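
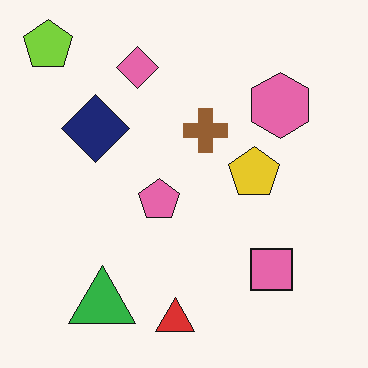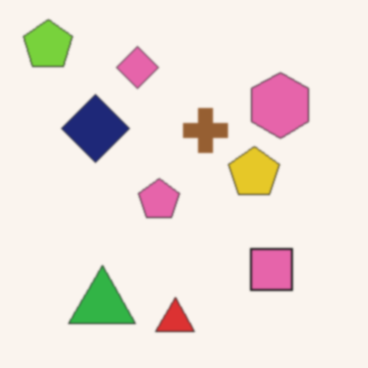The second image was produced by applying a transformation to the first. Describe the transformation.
The image was lightly blurred.

Shape edges and outlines are uniformly softened across the whole image.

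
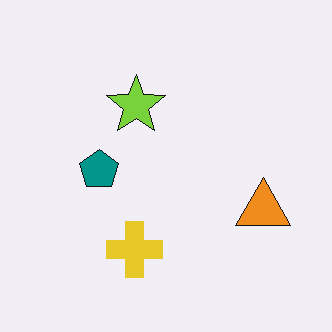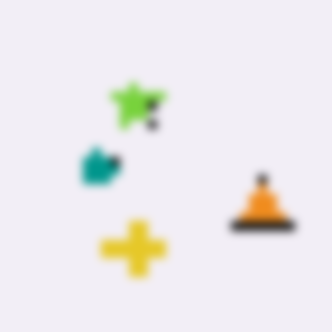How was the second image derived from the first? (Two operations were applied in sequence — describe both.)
The transformation is: coarsely pixelated, then moderately blurred.

Shapes are reduced to large square blocks; fine edges and outlines are lost — a downscale-then-upscale (mosaic) effect. Shape edges and outlines are uniformly softened across the whole image.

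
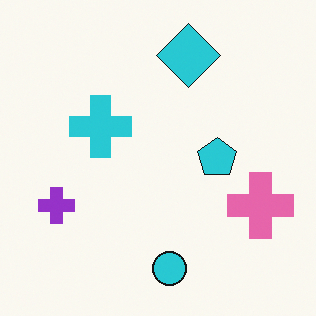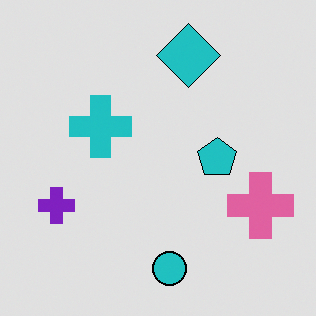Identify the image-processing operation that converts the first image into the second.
This is the original image posterized to a reduced palette.

Each flat color has snapped to a coarser quantized level — most visibly, the near-white background has dropped to a flat grey.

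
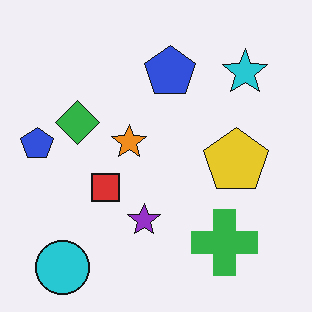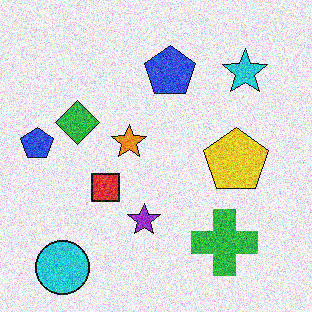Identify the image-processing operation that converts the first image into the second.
The transformation is: degraded with strong gaussian noise.

Random speckle covers the whole image, including the flat background.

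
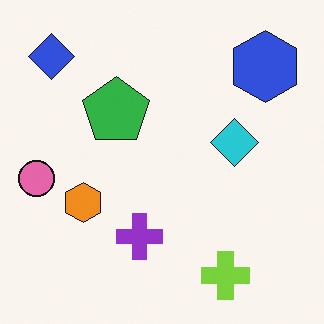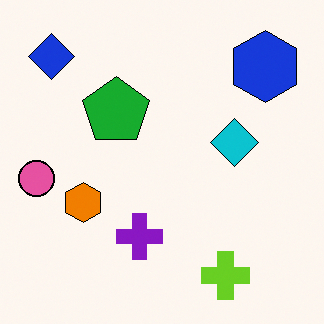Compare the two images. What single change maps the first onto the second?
The second image is the first given slightly increased contrast.

Tones are pushed away from mid-grey across the whole image — a global contrast change.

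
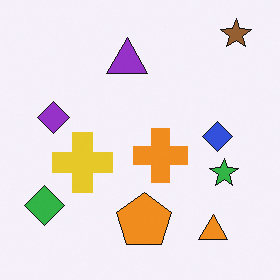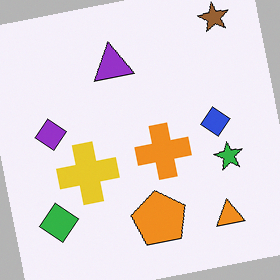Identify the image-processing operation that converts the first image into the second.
The image was rotated counter-clockwise by a slight angle.

Every shape is tilted by the same angle and the image corners show triangular fill wedges — a whole-image rotation by a non-right angle.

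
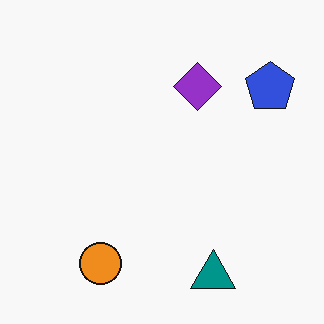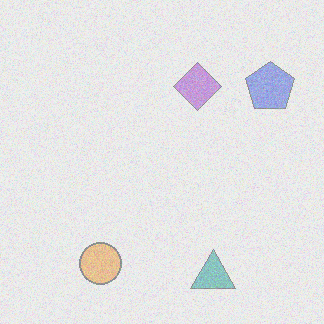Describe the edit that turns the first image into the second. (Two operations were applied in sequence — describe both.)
It was degraded with heavy additive noise, then washed out (contrast reduced).

Random speckle covers the whole image, including the flat background. Tones are pushed toward mid-grey across the whole image — a global contrast change.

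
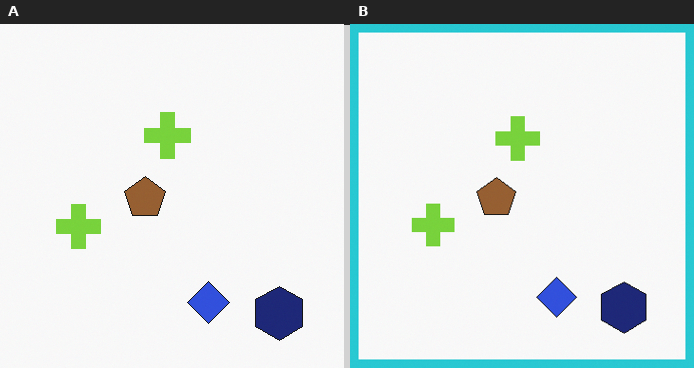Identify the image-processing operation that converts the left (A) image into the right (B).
Framed with a cyan border.

A solid cyan frame runs around the edge of the right (B) image, with the content slightly shrunk inside it.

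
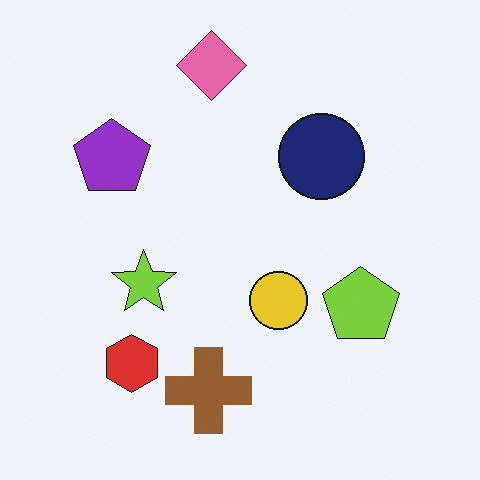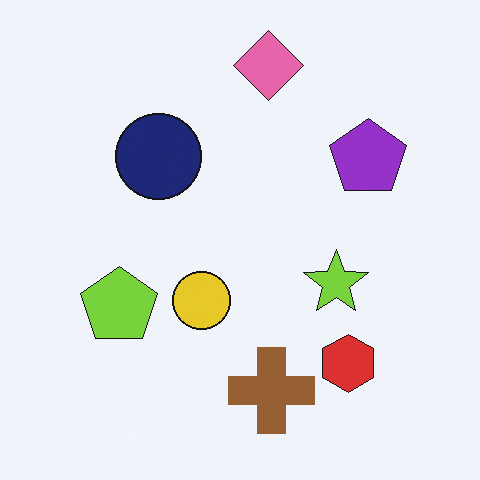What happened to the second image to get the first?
The image was flipped horizontally (left ↔ right).

The purple pentagon is in the top-right of the second image and the top-left of the first — shapes on opposite sides of the vertical midline have swapped in a mirror flip.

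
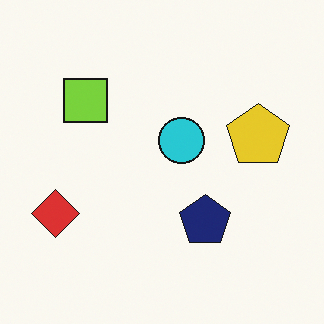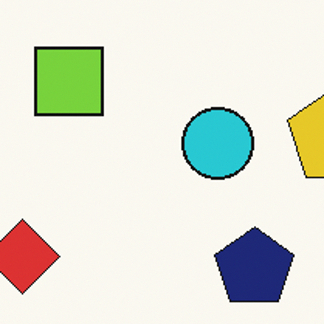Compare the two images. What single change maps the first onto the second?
This is the original image cropped slightly and scaled back up.

The visible shapes are larger and the field of view is narrower; shapes near the original edges may be partly or wholly outside the frame — a crop-and-rescale.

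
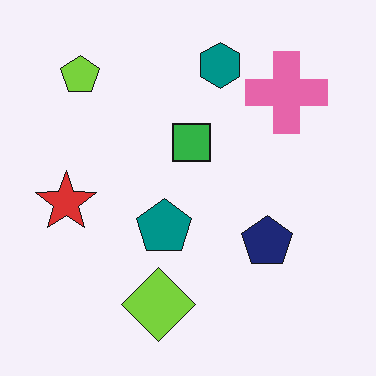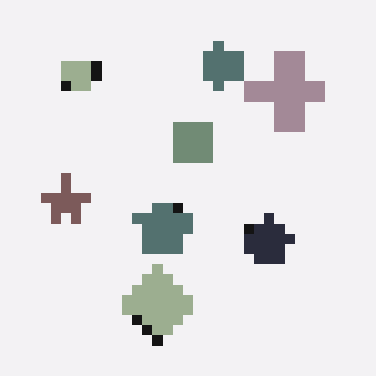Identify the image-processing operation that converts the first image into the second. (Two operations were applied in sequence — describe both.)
The second image is the first heavily pixelated into large blocks, then made much more muted (saturation change).

Shapes are reduced to large square blocks; fine edges and outlines are lost — a downscale-then-upscale (mosaic) effect. All colors are more muted and greyish — a global saturation change.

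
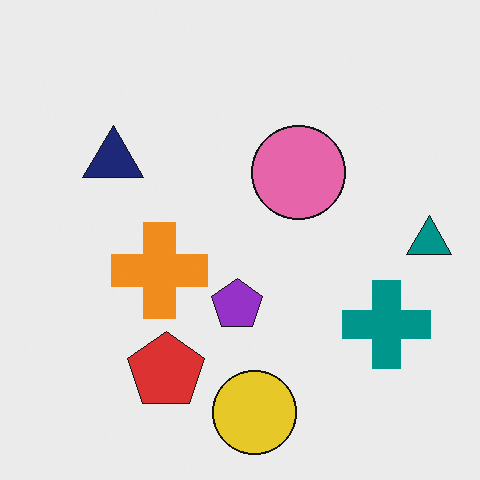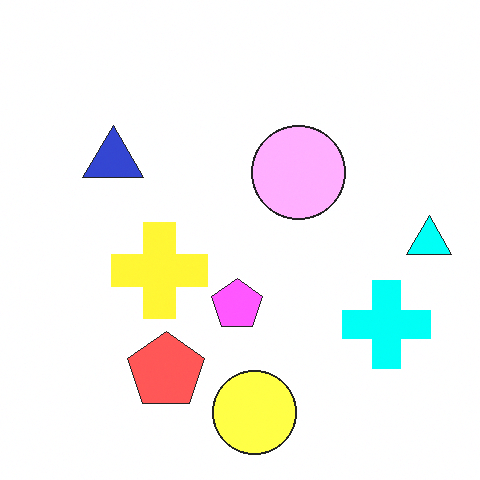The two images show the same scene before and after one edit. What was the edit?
It was noticeably brightened.

Every pixel — background and shapes alike — is uniformly brightened.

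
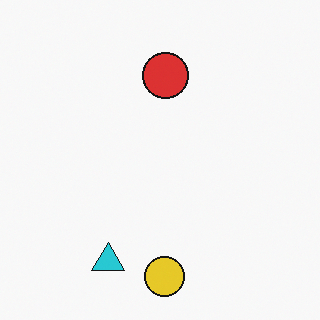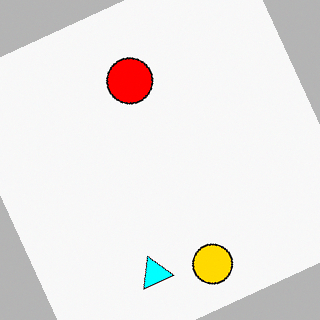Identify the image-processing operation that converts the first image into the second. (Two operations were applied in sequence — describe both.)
This is the original image rotated counter-clockwise by a moderate amount, then heavily oversaturated.

Every shape is tilted by the same angle and the image corners show triangular fill wedges — a whole-image rotation by a non-right angle. All colors are more vivid — a global saturation change.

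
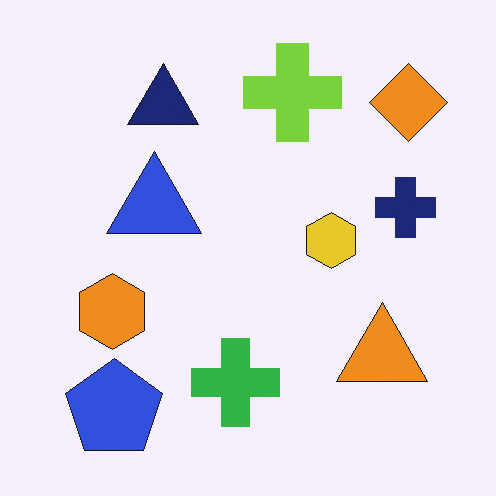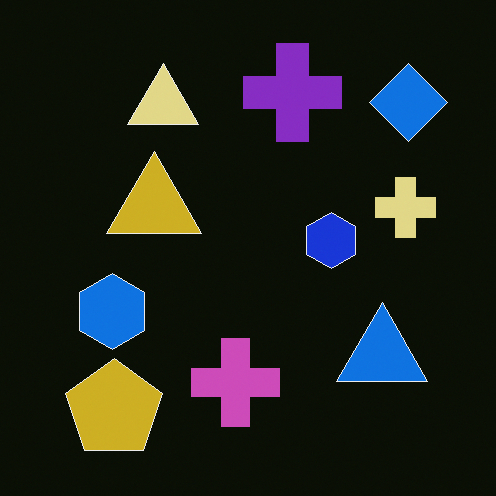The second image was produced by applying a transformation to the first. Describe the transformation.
The second image is the first color-inverted (negative).

The light background has become dark and every shape's color is its complement — a photographic negative.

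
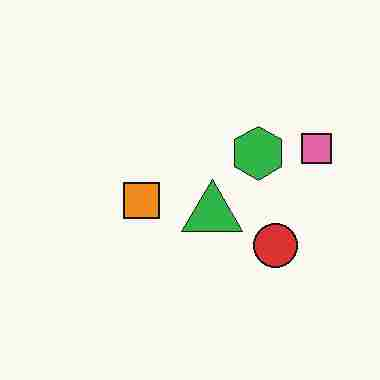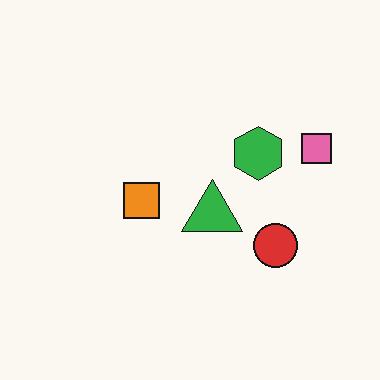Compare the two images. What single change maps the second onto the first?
It was heavily JPEG-compressed with obvious blocking artifacts.

Blocky 8×8 compression artifacts appear around shape edges and the flat background shows ringing — characteristic JPEG degradation.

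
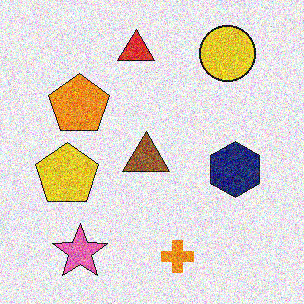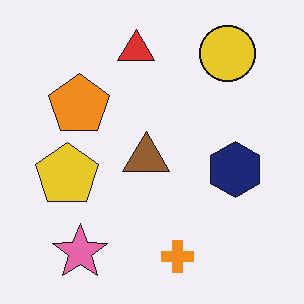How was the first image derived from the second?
Degraded with a thick layer of grain.

Random speckle covers the whole image, including the flat background.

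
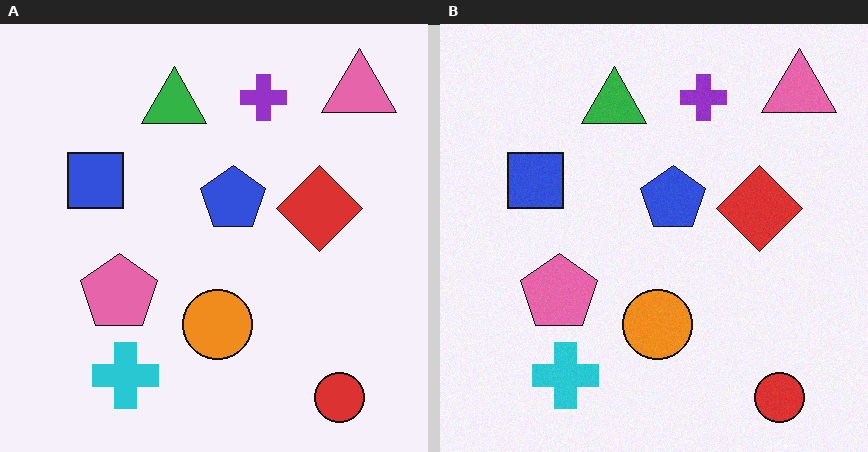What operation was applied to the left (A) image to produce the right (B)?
The image was degraded with subtle gaussian noise.

Random speckle covers the whole image, including the flat background.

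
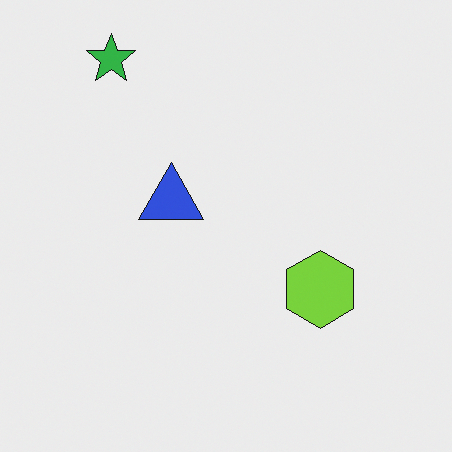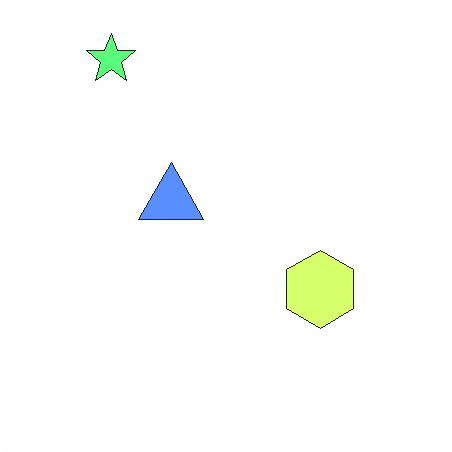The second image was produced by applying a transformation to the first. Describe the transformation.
The transformation is: noticeably brightened.

Every pixel — background and shapes alike — is uniformly brightened.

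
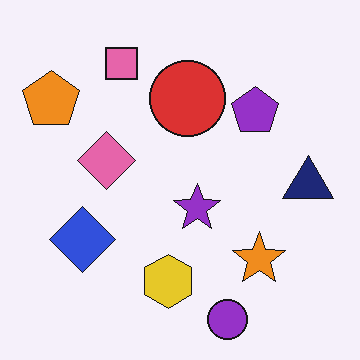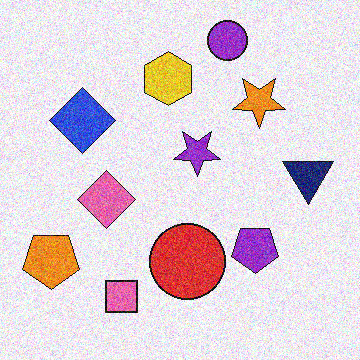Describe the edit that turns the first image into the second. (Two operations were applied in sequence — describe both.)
The transformation is: flipped vertically (top ↔ bottom), then degraded with visible gaussian noise.

The purple circle is in the bottom of the first image and the top of the second — shapes on opposite sides of the horizontal midline have swapped in a mirror flip. Random speckle covers the whole image, including the flat background.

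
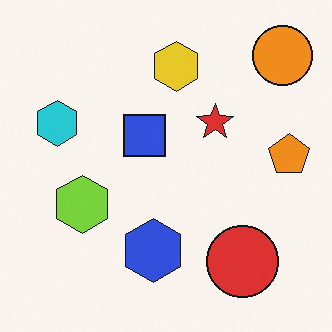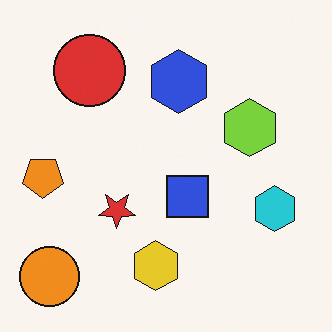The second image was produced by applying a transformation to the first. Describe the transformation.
Rotated 180°.

The orange circle sits in the top-right of the first image and the bottom-left of the second — consistent with a whole-image 180° rotation.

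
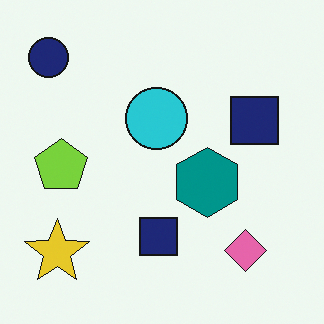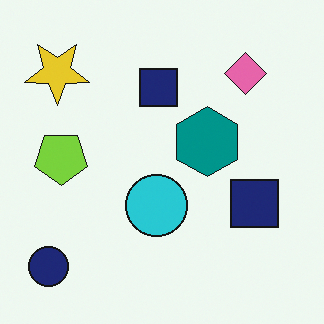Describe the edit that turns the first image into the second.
Flipped vertically (top ↔ bottom).

The navy circle is in the top-left of the first image and the bottom-left of the second — shapes on opposite sides of the horizontal midline have swapped in a mirror flip.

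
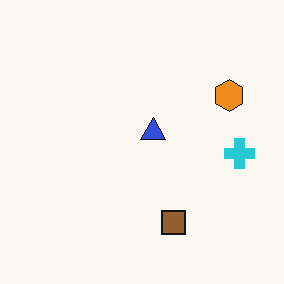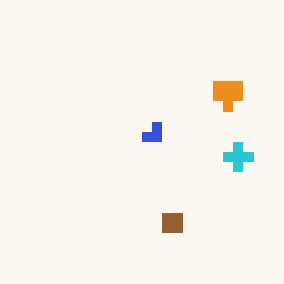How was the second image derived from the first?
The transformation is: heavily pixelated into large blocks.

Shapes are reduced to large square blocks; fine edges and outlines are lost — a downscale-then-upscale (mosaic) effect.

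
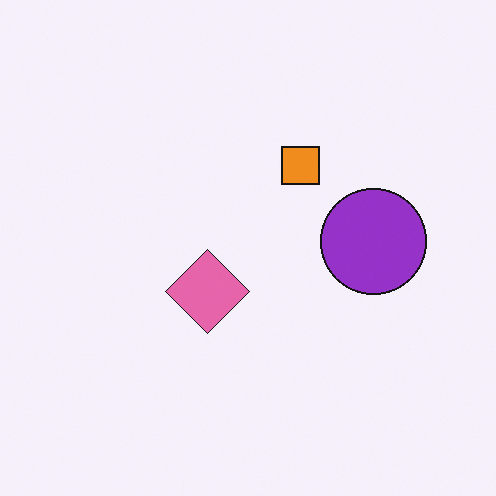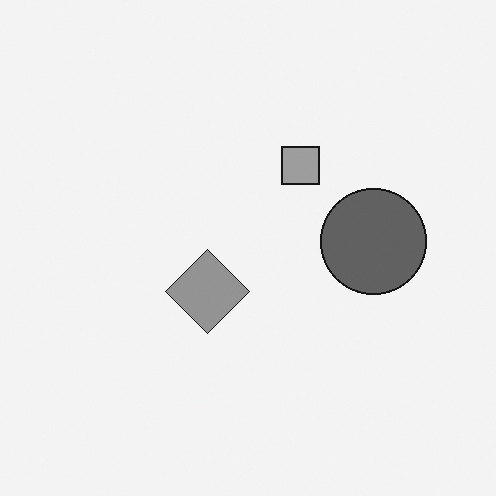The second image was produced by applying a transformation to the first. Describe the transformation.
The second image is the first converted to grayscale.

All color is removed — every shape is now a shade of grey.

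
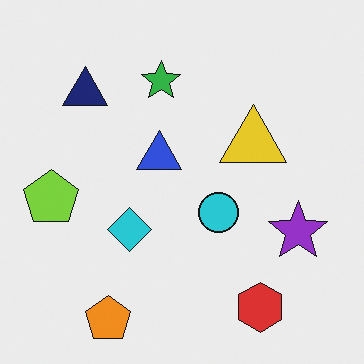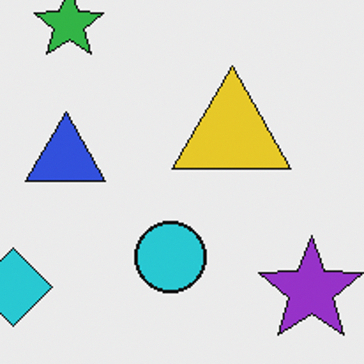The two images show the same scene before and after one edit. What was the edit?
The transformation is: cropped tightly and scaled back up.

The visible shapes are larger and the field of view is narrower; shapes near the original edges may be partly or wholly outside the frame — a crop-and-rescale.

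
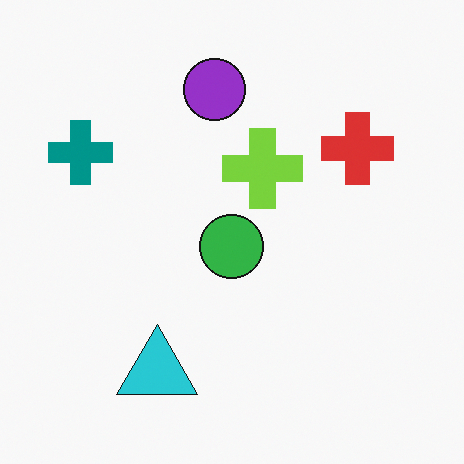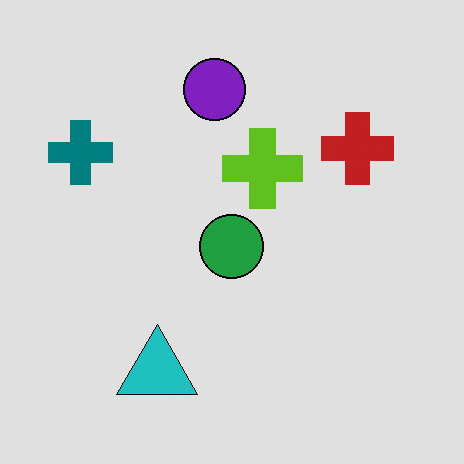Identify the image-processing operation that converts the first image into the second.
The second image is the first posterized to a reduced palette.

Each flat color has snapped to a coarser quantized level — most visibly, the near-white background has dropped to a flat grey.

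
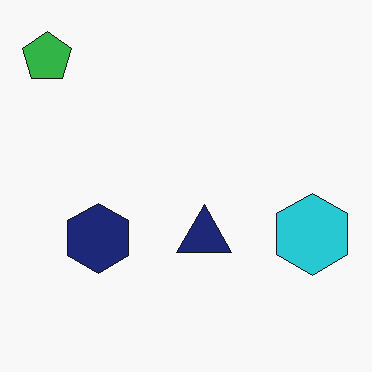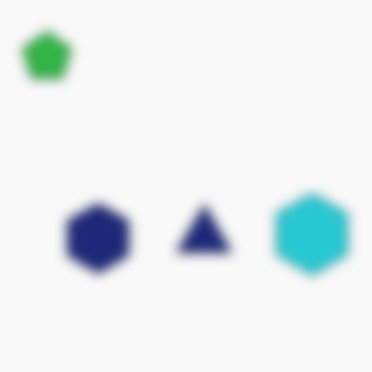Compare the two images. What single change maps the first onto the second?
The image was heavily blurred.

Shape edges and outlines are uniformly softened across the whole image.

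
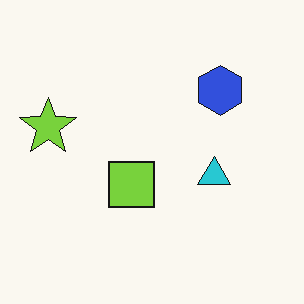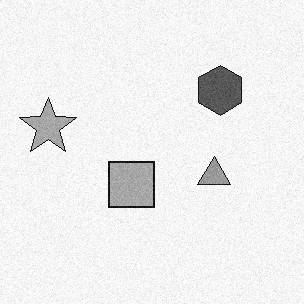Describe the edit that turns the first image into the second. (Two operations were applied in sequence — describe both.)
This is the original image degraded with light additive noise, then converted to grayscale.

Random speckle covers the whole image, including the flat background. All color is removed — every shape is now a shade of grey.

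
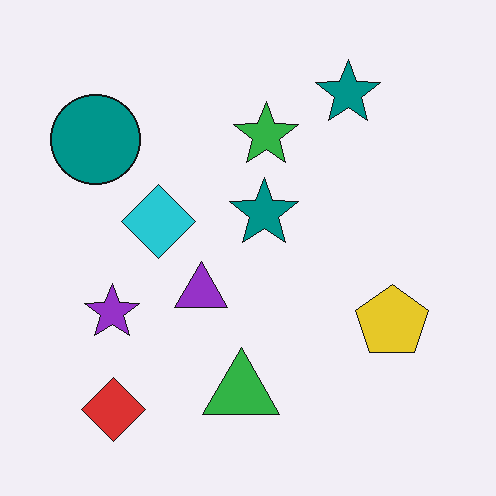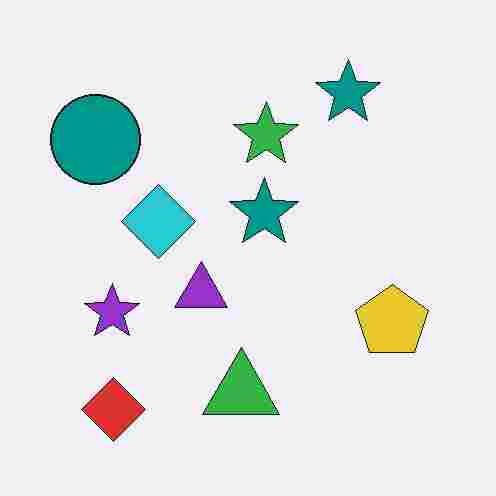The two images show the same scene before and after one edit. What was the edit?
This is the original image heavily JPEG-compressed with obvious blocking artifacts.

Blocky 8×8 compression artifacts appear around shape edges and the flat background shows ringing — characteristic JPEG degradation.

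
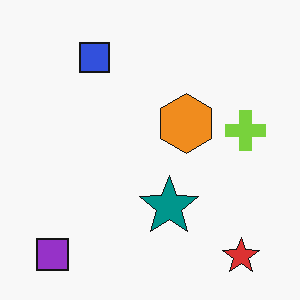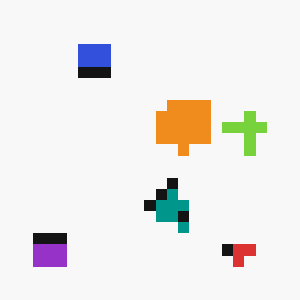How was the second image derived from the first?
The second image is the first coarsely pixelated.

Shapes are reduced to large square blocks; fine edges and outlines are lost — a downscale-then-upscale (mosaic) effect.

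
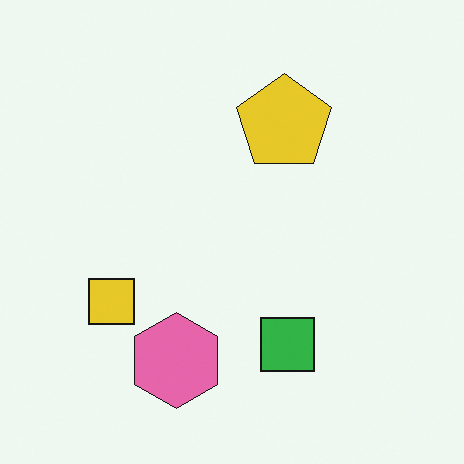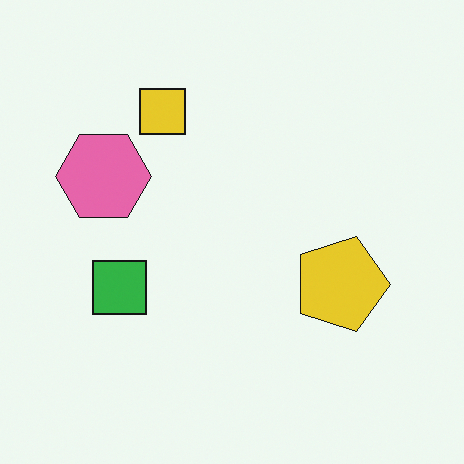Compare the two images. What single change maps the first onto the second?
This is the original image rotated 90° clockwise.

The pink hexagon sits in the bottom of the first image and the left of the second — consistent with a whole-image 90° clockwise rotation.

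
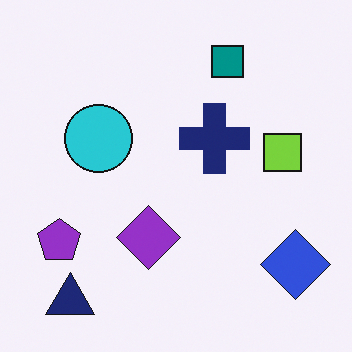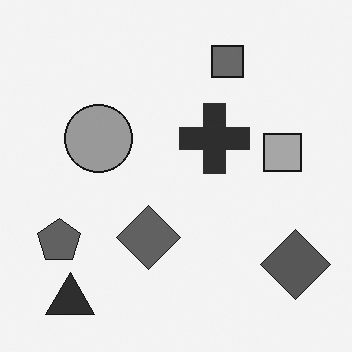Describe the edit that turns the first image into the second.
It was converted to grayscale.

All color is removed — every shape is now a shade of grey.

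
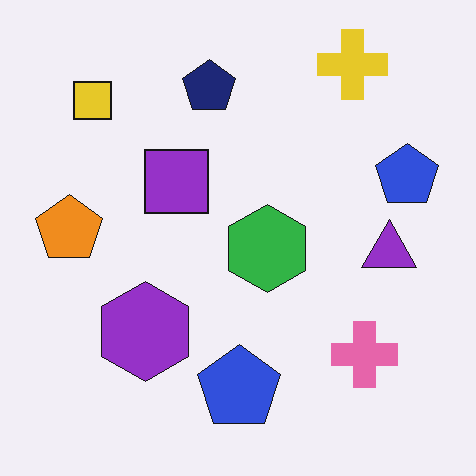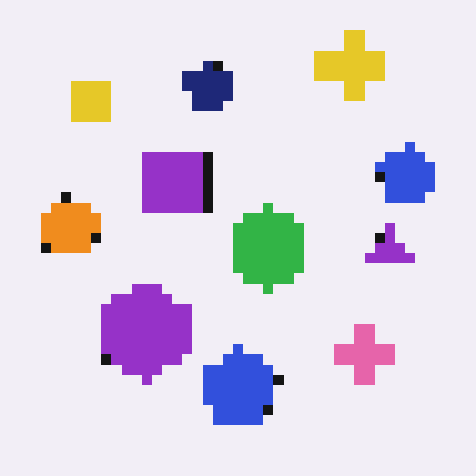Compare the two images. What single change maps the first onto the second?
The transformation is: heavily pixelated into large blocks.

Shapes are reduced to large square blocks; fine edges and outlines are lost — a downscale-then-upscale (mosaic) effect.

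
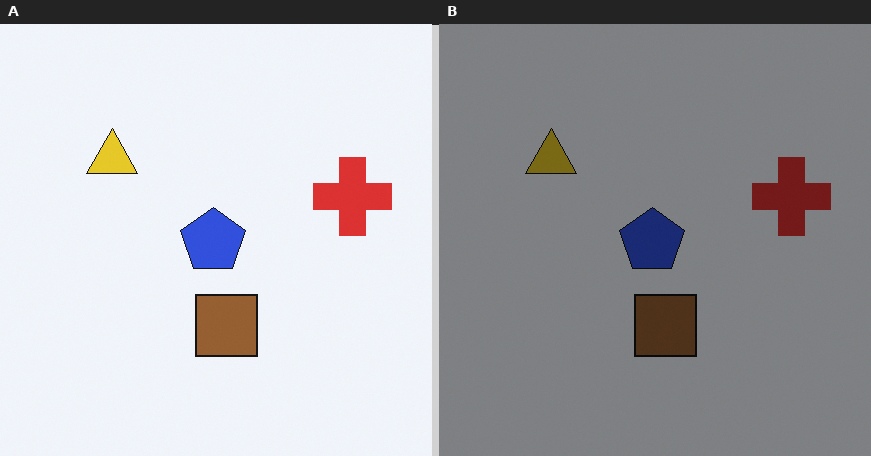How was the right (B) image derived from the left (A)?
The right (B) image is the left (A) substantially darkened.

Every pixel — background and shapes alike — is uniformly darkened.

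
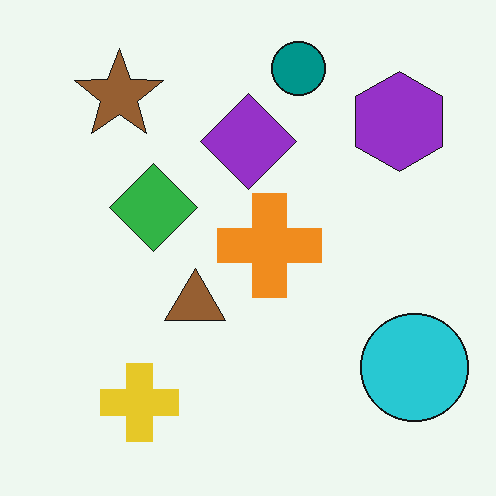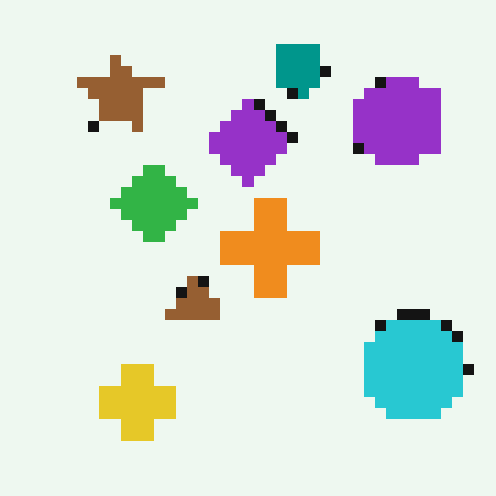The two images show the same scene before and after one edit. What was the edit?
The transformation is: coarsely pixelated.

Shapes are reduced to large square blocks; fine edges and outlines are lost — a downscale-then-upscale (mosaic) effect.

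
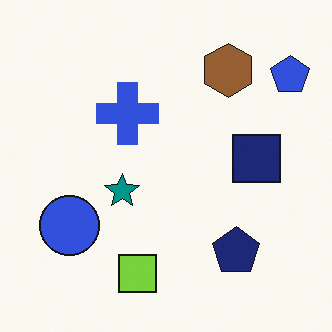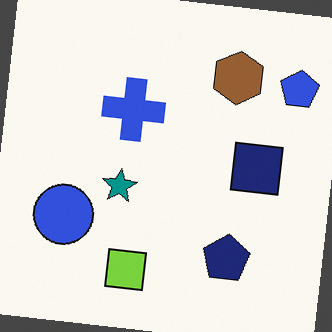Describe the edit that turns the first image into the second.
The image was rotated clockwise by a small amount.

Every shape is tilted by the same angle and the image corners show triangular fill wedges — a whole-image rotation by a non-right angle.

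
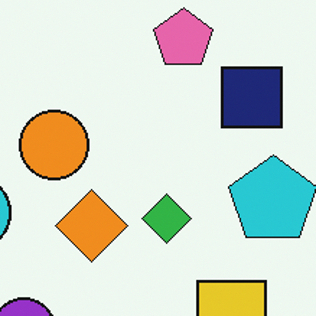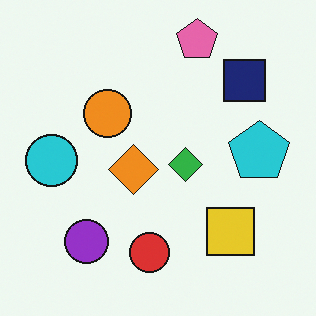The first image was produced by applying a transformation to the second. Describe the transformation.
The image was cropped to a modestly smaller region and rescaled.

The visible shapes are larger and the field of view is narrower; shapes near the original edges may be partly or wholly outside the frame — a crop-and-rescale.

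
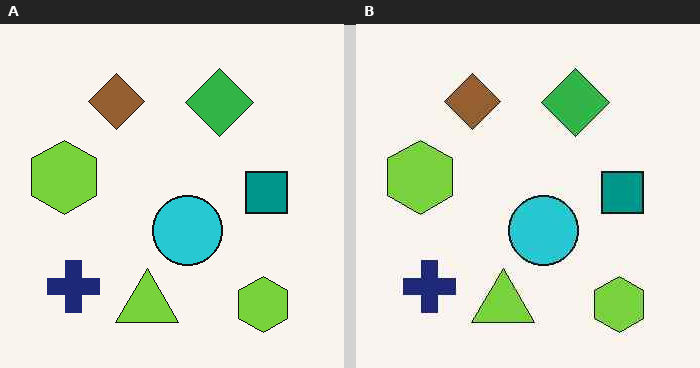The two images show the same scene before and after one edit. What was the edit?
The right (B) image is the left (A) JPEG-compressed with visible artifacts.

Blocky 8×8 compression artifacts appear around shape edges and the flat background shows ringing — characteristic JPEG degradation.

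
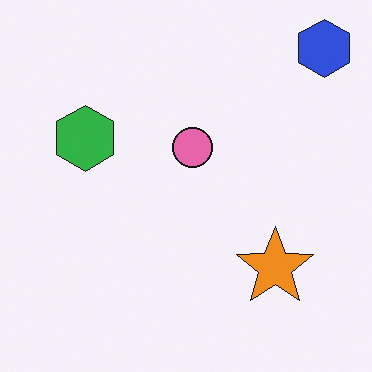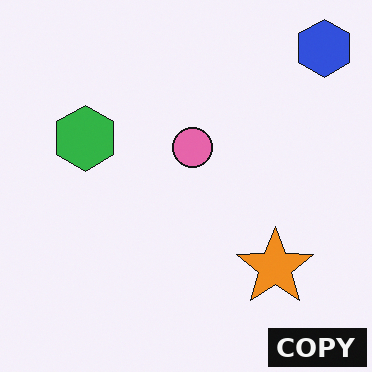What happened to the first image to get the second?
The image was watermarked with the text "COPY" in the lower-right corner.

A dark label reading "COPY" appears in the lower-right corner.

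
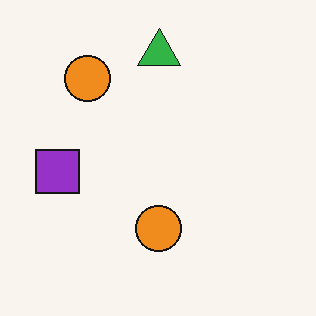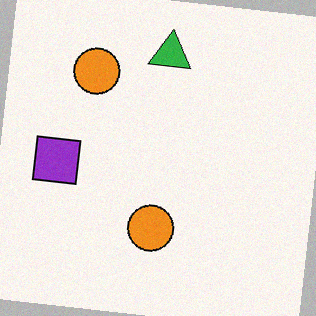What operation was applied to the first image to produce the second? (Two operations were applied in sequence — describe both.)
This is the original image rotated clockwise by a small amount, then degraded with a light layer of grain.

Every shape is tilted by the same angle and the image corners show triangular fill wedges — a whole-image rotation by a non-right angle. Random speckle covers the whole image, including the flat background.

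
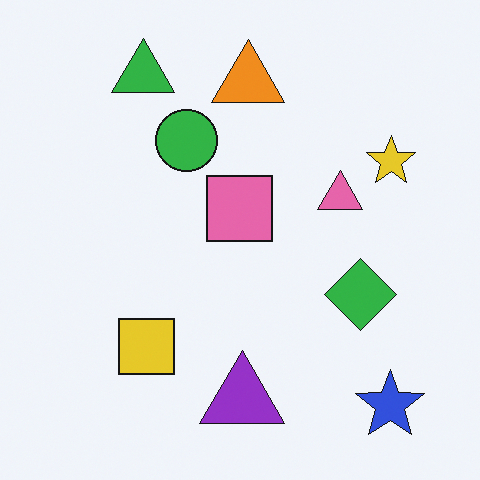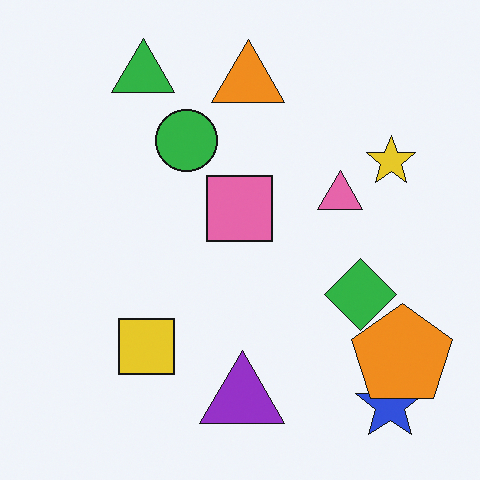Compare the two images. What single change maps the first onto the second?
Overlaid with an additional orange pentagon.

An orange pentagon appears in the second image that is absent from the first.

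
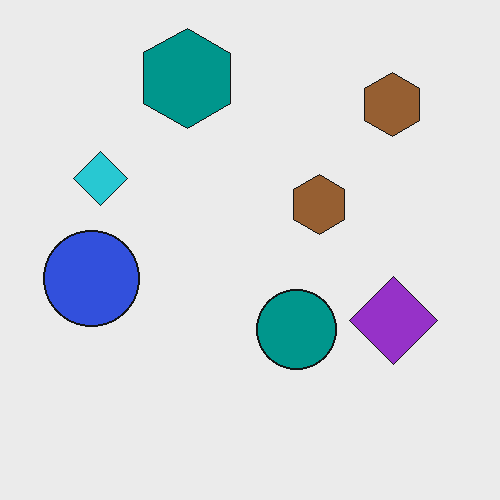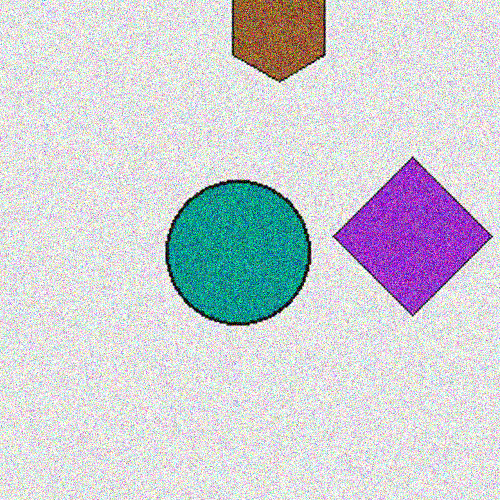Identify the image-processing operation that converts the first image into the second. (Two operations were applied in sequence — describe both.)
The second image is the first cropped tightly and scaled back up, then degraded with strong gaussian noise.

The visible shapes are larger and the field of view is narrower; shapes near the original edges may be partly or wholly outside the frame — a crop-and-rescale. Random speckle covers the whole image, including the flat background.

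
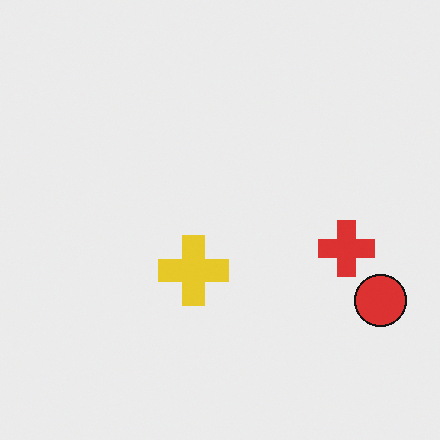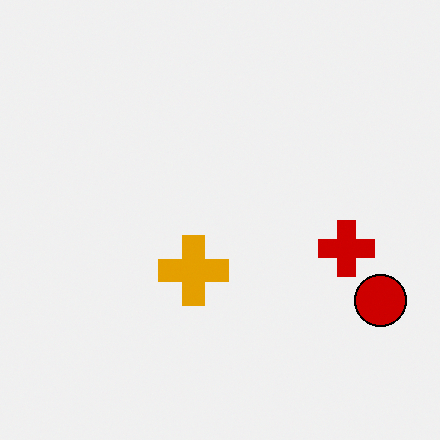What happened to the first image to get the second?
The transformation is: boosted in contrast.

Tones are pushed away from mid-grey across the whole image — a global contrast change.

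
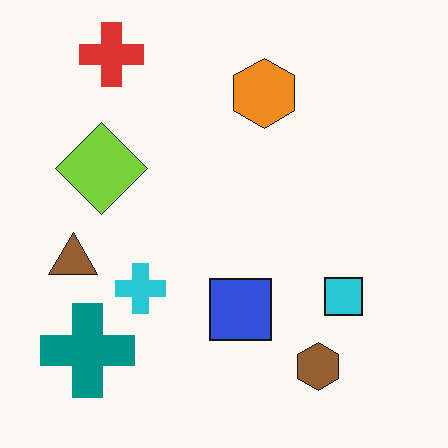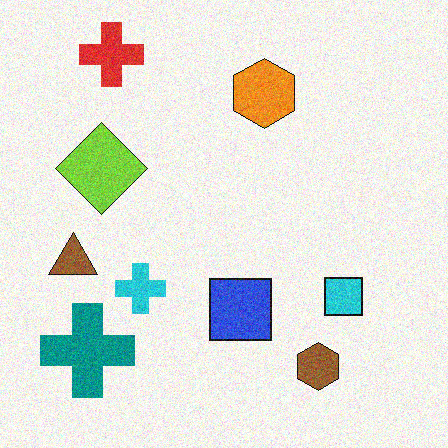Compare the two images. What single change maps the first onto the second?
The image was degraded with visible gaussian noise.

Random speckle covers the whole image, including the flat background.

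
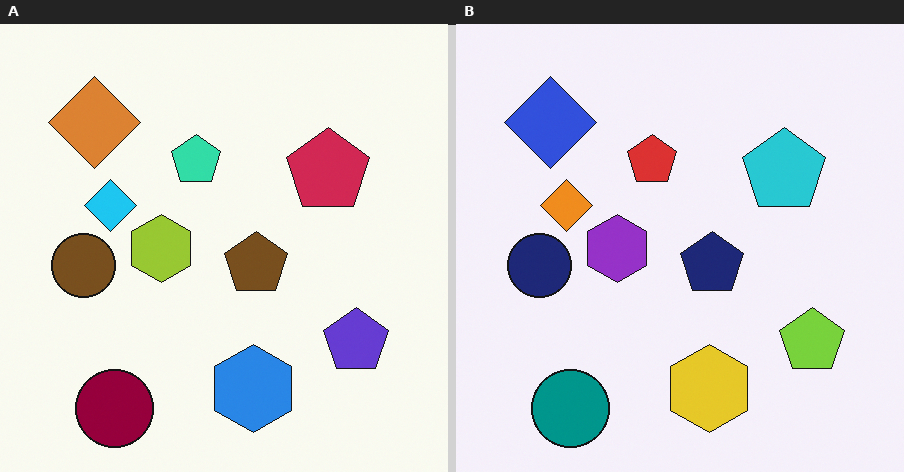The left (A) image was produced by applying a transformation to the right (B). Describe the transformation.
The transformation is: hue-shifted through roughly half the color wheel.

Every shape's color has rotated by the same amount around the hue wheel — a uniform hue shift.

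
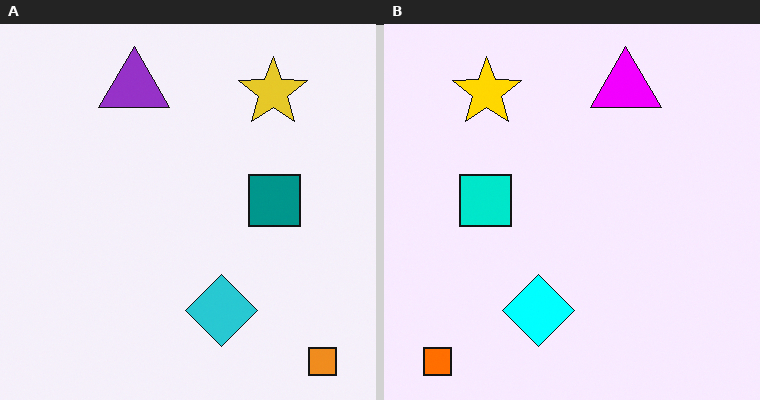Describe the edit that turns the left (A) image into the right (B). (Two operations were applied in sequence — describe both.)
Flipped horizontally (left ↔ right), then heavily oversaturated.

The orange square is in the bottom-right of the left (A) image and the bottom-left of the right (B) — shapes on opposite sides of the vertical midline have swapped in a mirror flip. All colors are more vivid — a global saturation change.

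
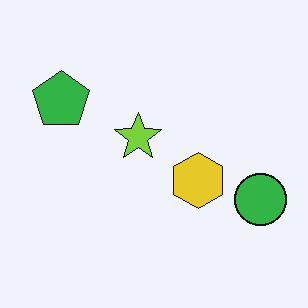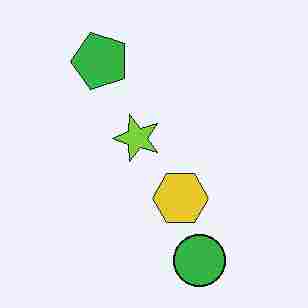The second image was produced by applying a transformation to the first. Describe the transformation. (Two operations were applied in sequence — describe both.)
The second image is the first heavily JPEG-compressed with obvious blocking artifacts, then transposed (reflected across the top-left ↔ bottom-right diagonal).

Blocky 8×8 compression artifacts appear around shape edges and the flat background shows ringing — characteristic JPEG degradation. Shapes have swapped their row and column positions — what was in the top-right is now in the bottom-left — a diagonal reflection.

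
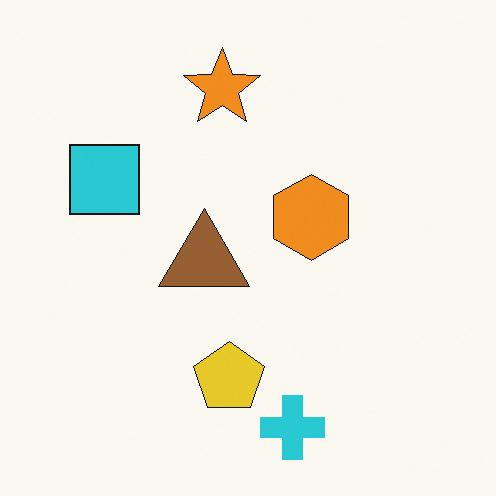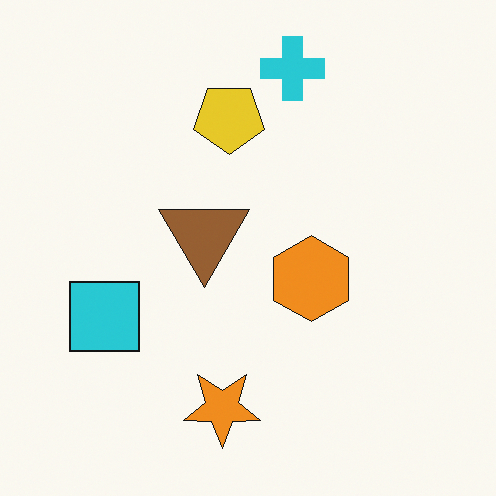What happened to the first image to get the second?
The transformation is: flipped vertically (top ↔ bottom).

The cyan cross is in the bottom of the first image and the top of the second — shapes on opposite sides of the horizontal midline have swapped in a mirror flip.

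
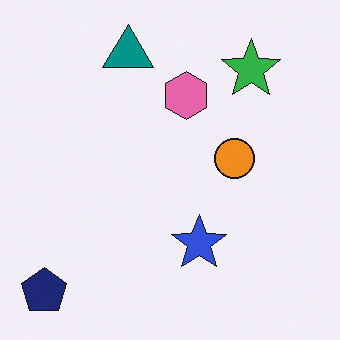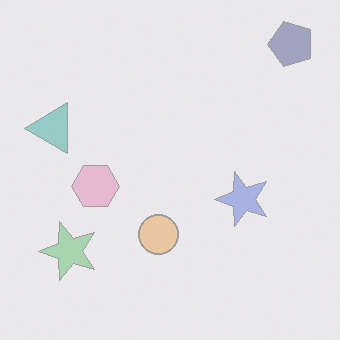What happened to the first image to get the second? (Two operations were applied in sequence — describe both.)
It was given much lower contrast, then transposed (reflected across the top-left ↔ bottom-right diagonal).

Tones are pushed toward mid-grey across the whole image — a global contrast change. Shapes have swapped their row and column positions — what was in the top-right is now in the bottom-left — a diagonal reflection.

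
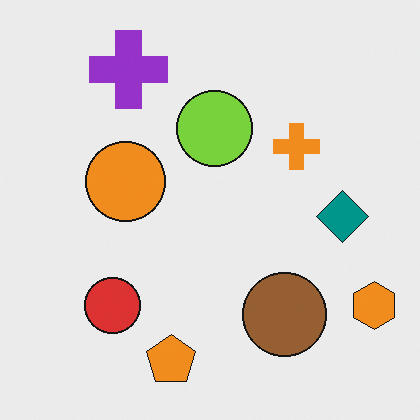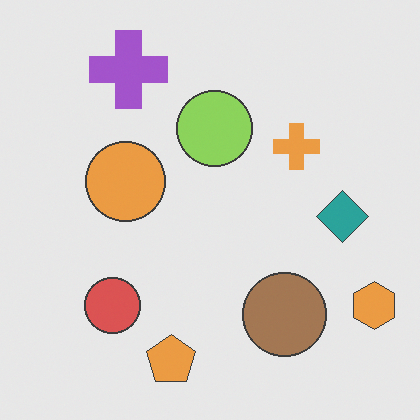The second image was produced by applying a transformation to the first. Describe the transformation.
The image was given slightly reduced contrast.

Tones are pushed toward mid-grey across the whole image — a global contrast change.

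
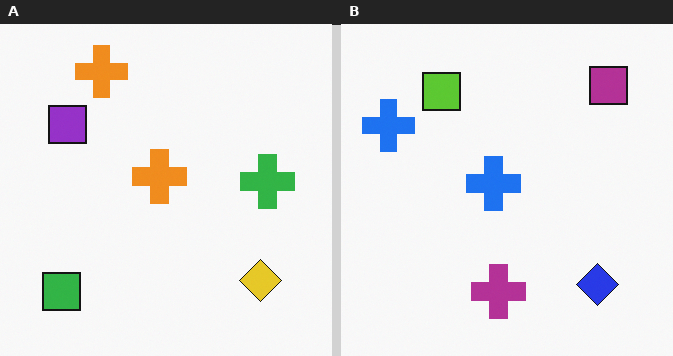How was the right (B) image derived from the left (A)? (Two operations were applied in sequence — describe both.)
Hue-shifted by a large amount, then transposed (reflected across the top-left ↔ bottom-right diagonal).

Every shape's color has rotated by the same amount around the hue wheel — a uniform hue shift. Shapes have swapped their row and column positions — what was in the top-right is now in the bottom-left — a diagonal reflection.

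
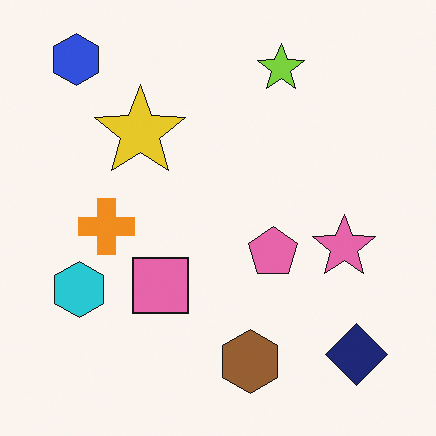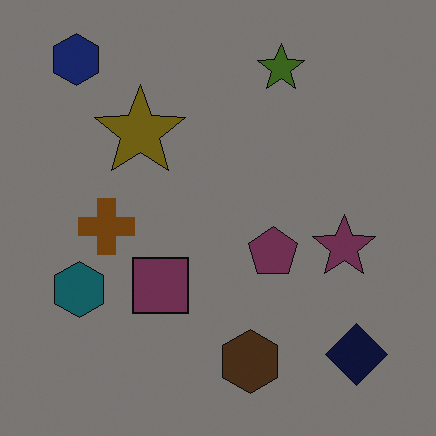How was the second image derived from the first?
It was noticeably darkened.

Every pixel — background and shapes alike — is uniformly darkened.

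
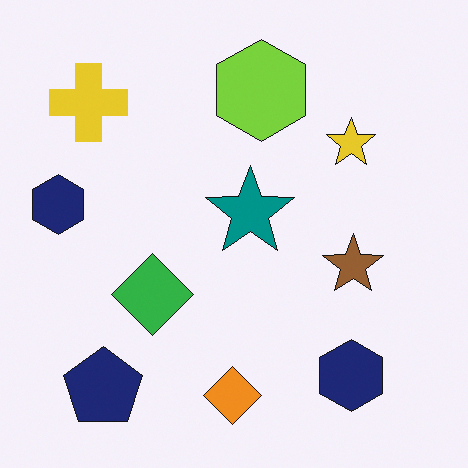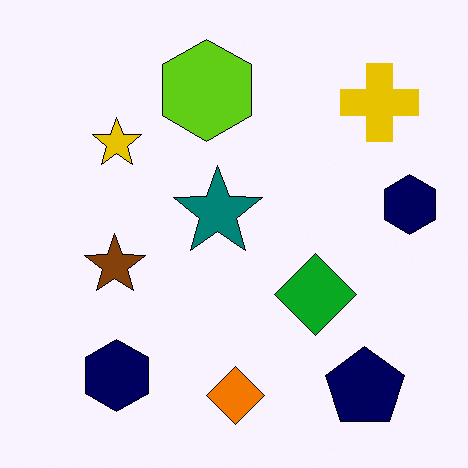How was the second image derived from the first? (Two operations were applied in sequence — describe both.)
The image was given slightly increased contrast, then flipped horizontally (left ↔ right).

Tones are pushed away from mid-grey across the whole image — a global contrast change. The yellow cross is in the top-left of the first image and the top-right of the second — shapes on opposite sides of the vertical midline have swapped in a mirror flip.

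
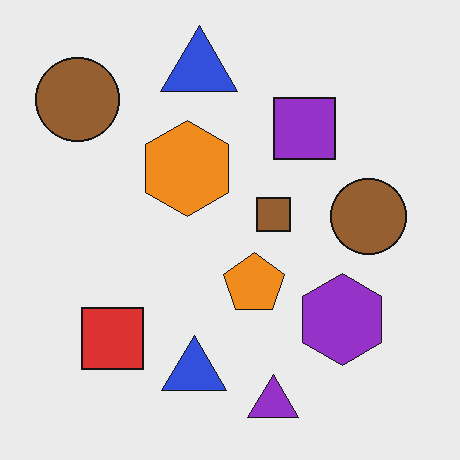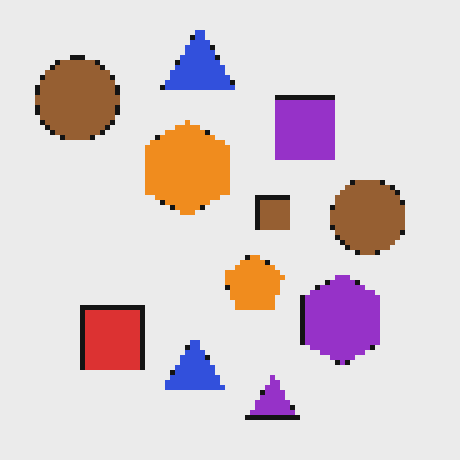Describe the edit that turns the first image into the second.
It was mildly pixelated.

Shapes are reduced to large square blocks; fine edges and outlines are lost — a downscale-then-upscale (mosaic) effect.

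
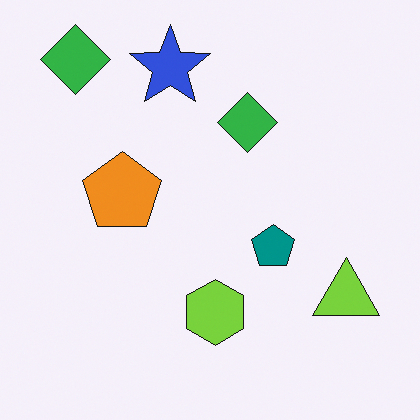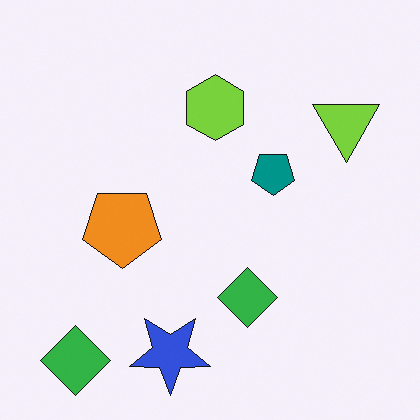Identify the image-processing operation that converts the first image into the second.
This is the original image flipped vertically (top ↔ bottom).

The blue star is in the top of the first image and the bottom of the second — shapes on opposite sides of the horizontal midline have swapped in a mirror flip.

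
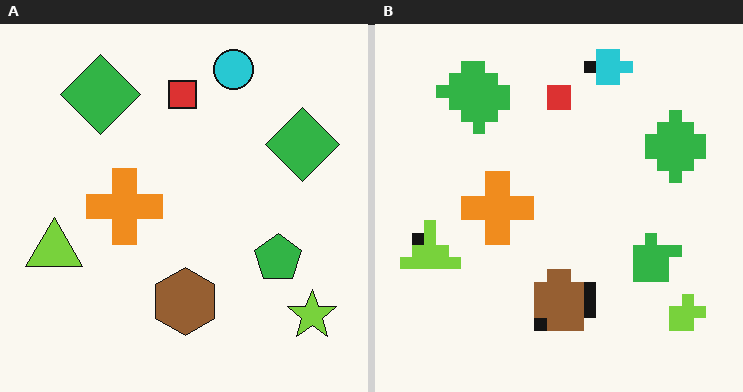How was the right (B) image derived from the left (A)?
The image was coarsely pixelated.

Shapes are reduced to large square blocks; fine edges and outlines are lost — a downscale-then-upscale (mosaic) effect.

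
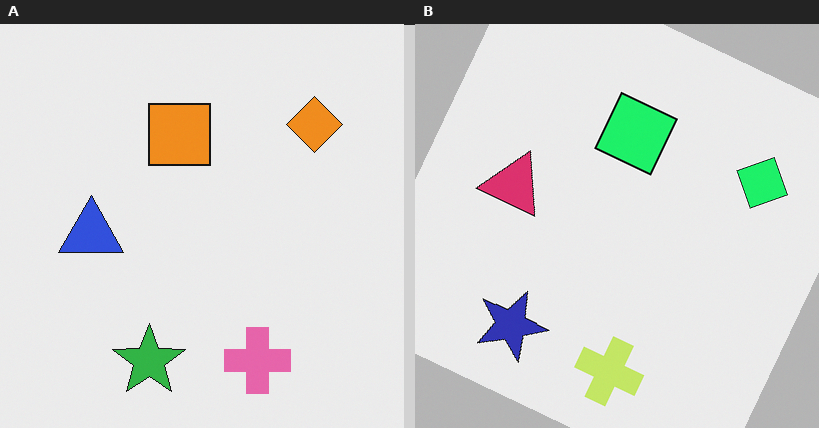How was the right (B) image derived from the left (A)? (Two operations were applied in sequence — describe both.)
Hue-shifted by a moderate amount, then rotated clockwise by a moderate amount.

Every shape's color has rotated by the same amount around the hue wheel — a uniform hue shift. Every shape is tilted by the same angle and the image corners show triangular fill wedges — a whole-image rotation by a non-right angle.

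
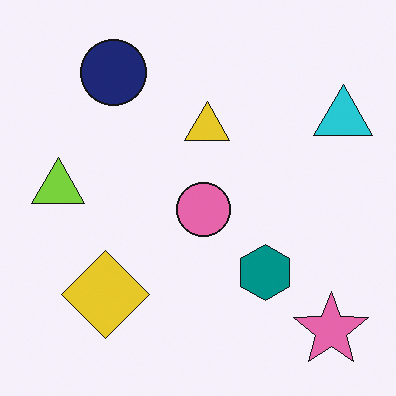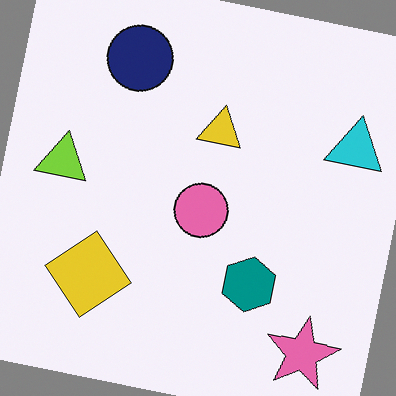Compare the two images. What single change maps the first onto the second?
This is the original image rotated clockwise by a few degrees.

Every shape is tilted by the same angle and the image corners show triangular fill wedges — a whole-image rotation by a non-right angle.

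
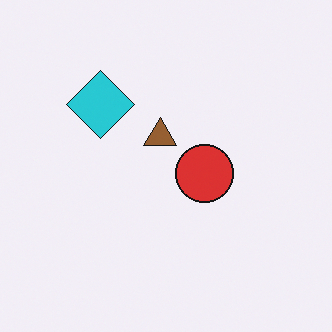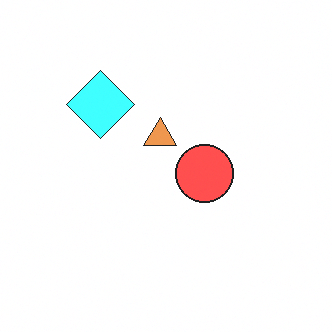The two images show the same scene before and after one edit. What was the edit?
The second image is the first noticeably brightened.

Every pixel — background and shapes alike — is uniformly brightened.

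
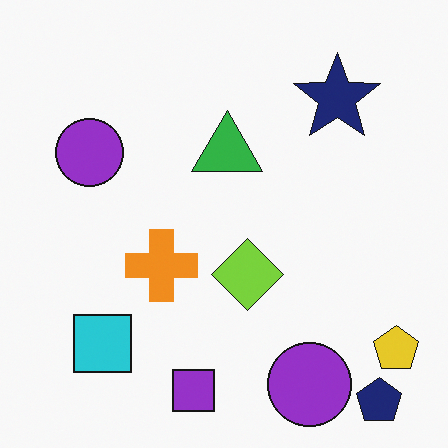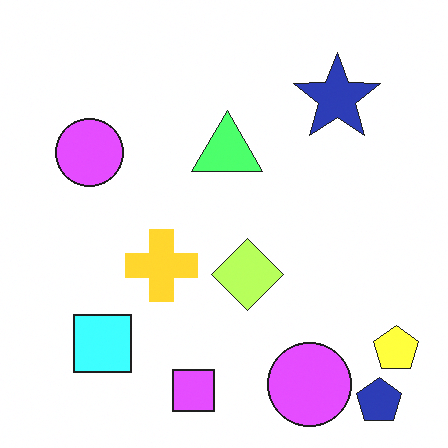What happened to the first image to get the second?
The transformation is: substantially brightened.

Every pixel — background and shapes alike — is uniformly brightened.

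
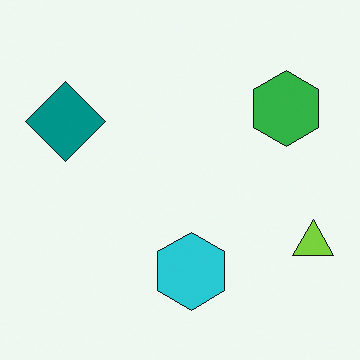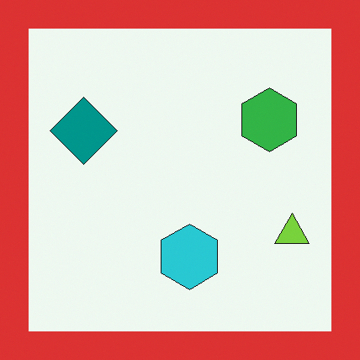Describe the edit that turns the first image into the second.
The second image is the first framed with a red border.

A solid red frame runs around the edge of the second image, with the content slightly shrunk inside it.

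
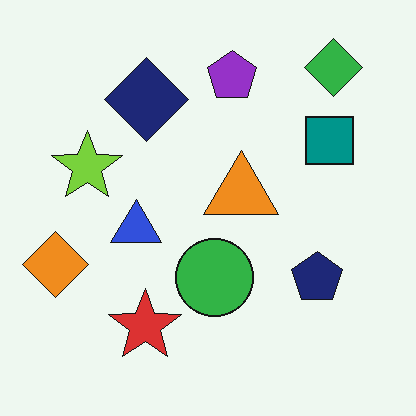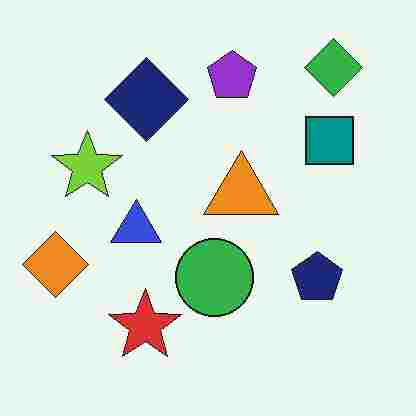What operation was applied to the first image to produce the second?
It was degraded with heavy JPEG compression.

Blocky 8×8 compression artifacts appear around shape edges and the flat background shows ringing — characteristic JPEG degradation.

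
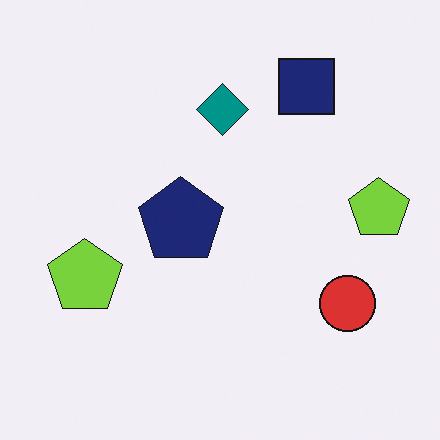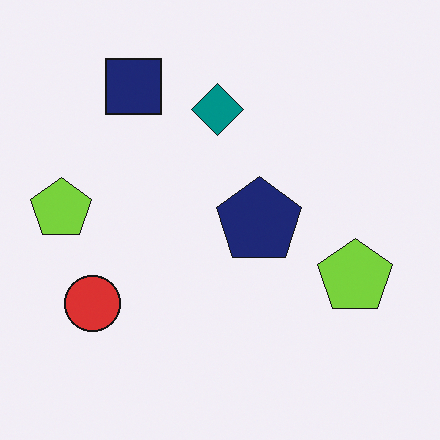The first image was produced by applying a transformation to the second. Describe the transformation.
The first image is the second flipped horizontally (left ↔ right).

The red circle is in the bottom-left of the second image and the bottom-right of the first — shapes on opposite sides of the vertical midline have swapped in a mirror flip.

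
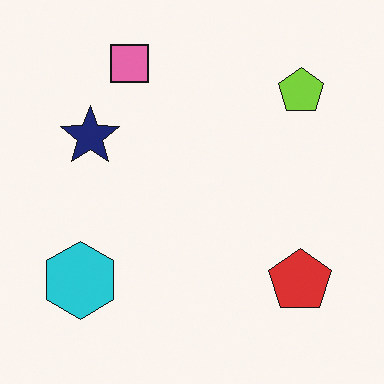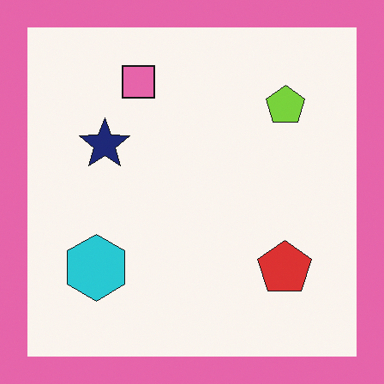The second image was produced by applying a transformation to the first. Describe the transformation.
The second image is the first framed with a pink border.

A solid pink frame runs around the edge of the second image, with the content slightly shrunk inside it.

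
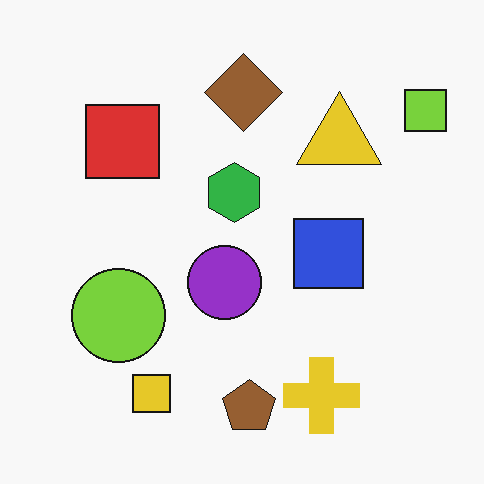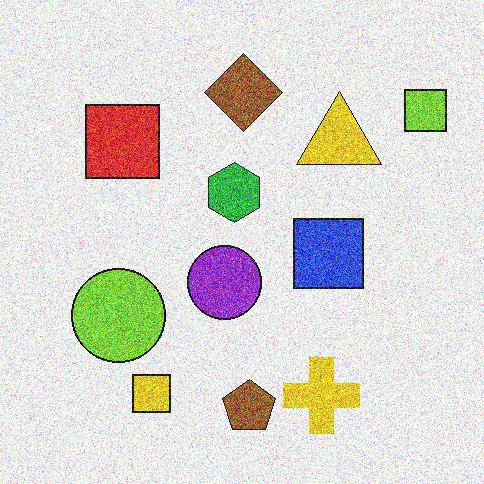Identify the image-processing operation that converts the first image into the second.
It was degraded with a thick layer of grain.

Random speckle covers the whole image, including the flat background.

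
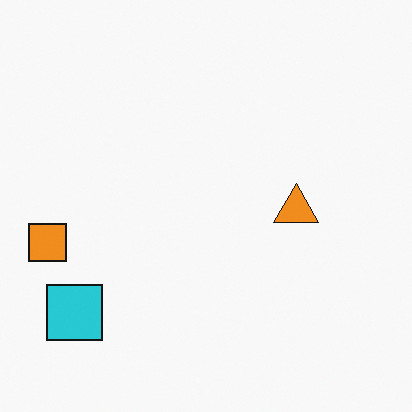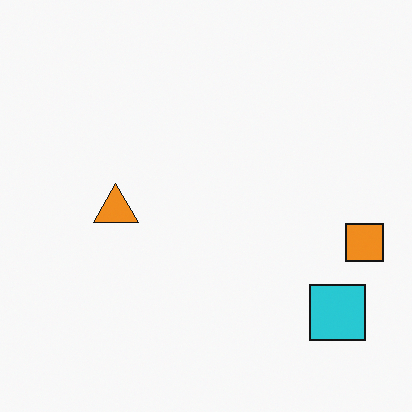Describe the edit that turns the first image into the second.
The second image is the first flipped horizontally (left ↔ right).

The orange square is in the left of the first image and the right of the second — shapes on opposite sides of the vertical midline have swapped in a mirror flip.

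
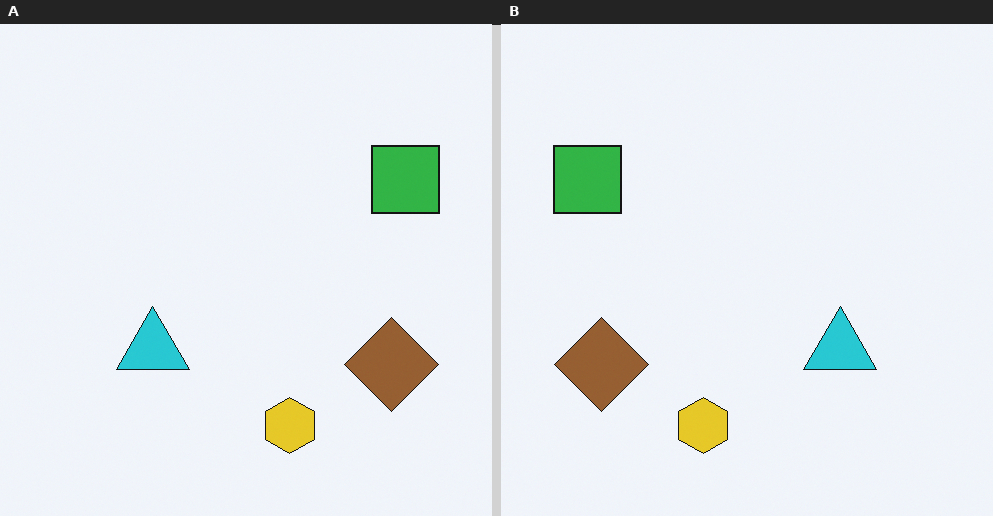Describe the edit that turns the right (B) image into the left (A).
It was flipped horizontally (left ↔ right).

The green square is in the top-left of the right (B) image and the top-right of the left (A) — shapes on opposite sides of the vertical midline have swapped in a mirror flip.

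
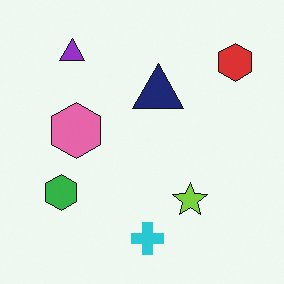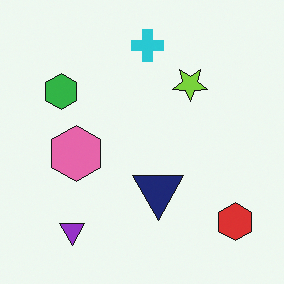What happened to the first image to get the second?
It was flipped vertically (top ↔ bottom).

The cyan cross is in the bottom of the first image and the top of the second — shapes on opposite sides of the horizontal midline have swapped in a mirror flip.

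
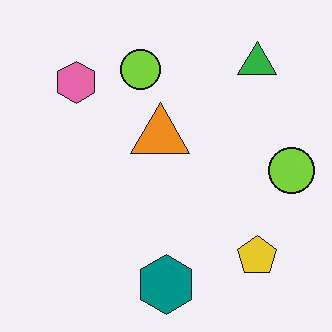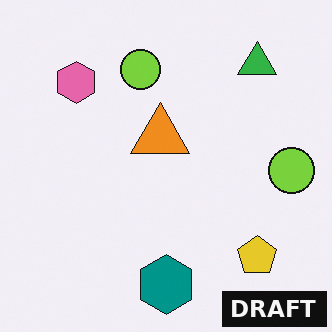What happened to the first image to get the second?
This is the original image watermarked with the text "DRAFT" in the lower-right corner.

A dark label reading "DRAFT" appears in the lower-right corner.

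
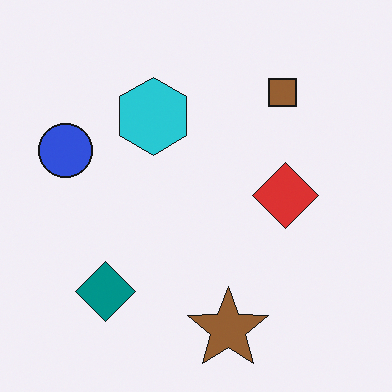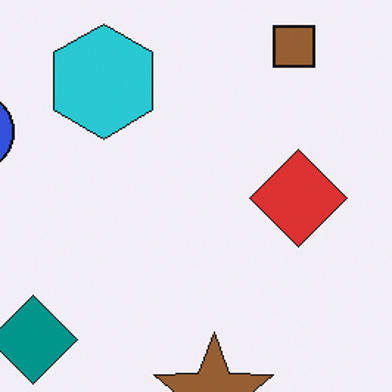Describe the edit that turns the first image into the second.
The transformation is: cropped slightly and scaled back up.

The visible shapes are larger and the field of view is narrower; shapes near the original edges may be partly or wholly outside the frame — a crop-and-rescale.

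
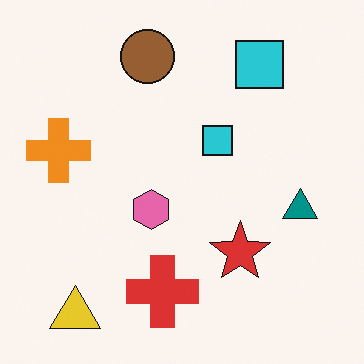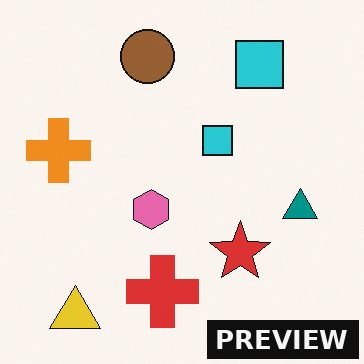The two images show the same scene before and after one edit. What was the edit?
Watermarked with the text "PREVIEW" in the lower-right corner.

A dark label reading "PREVIEW" appears in the lower-right corner.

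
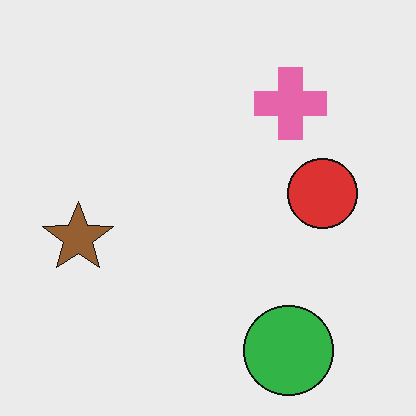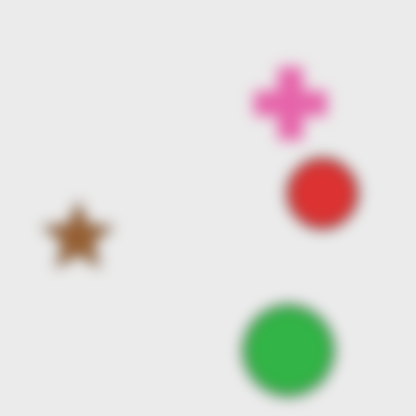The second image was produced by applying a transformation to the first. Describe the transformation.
The second image is the first strongly gaussian-blurred.

Shape edges and outlines are uniformly softened across the whole image.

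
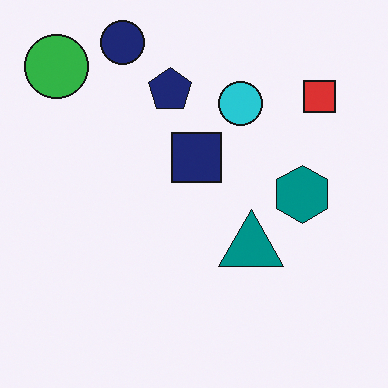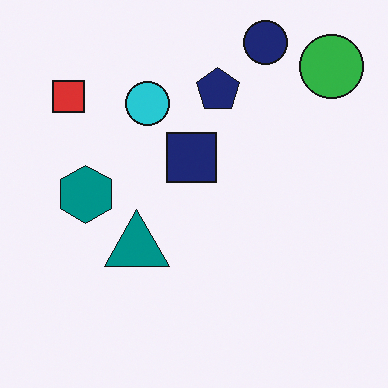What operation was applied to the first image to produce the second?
It was flipped horizontally (left ↔ right).

The green circle is in the top-left of the first image and the top-right of the second — shapes on opposite sides of the vertical midline have swapped in a mirror flip.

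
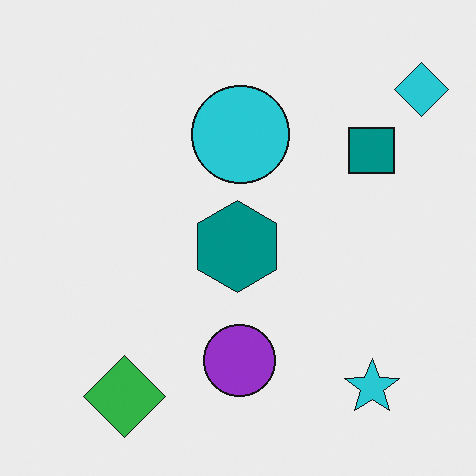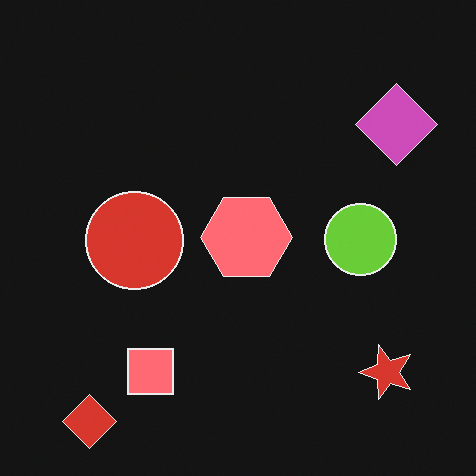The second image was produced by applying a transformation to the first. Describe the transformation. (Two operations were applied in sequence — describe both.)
The transformation is: transposed (reflected across the top-left ↔ bottom-right diagonal), then color-inverted (negative).

Shapes have swapped their row and column positions — what was in the top-right is now in the bottom-left — a diagonal reflection. The light background has become dark and every shape's color is its complement — a photographic negative.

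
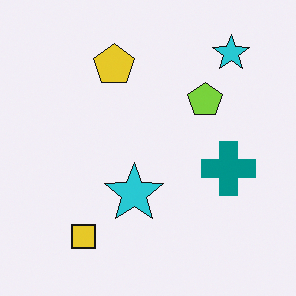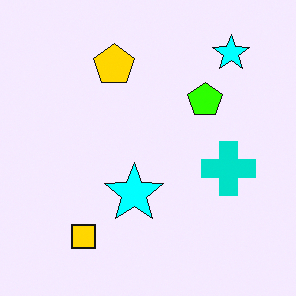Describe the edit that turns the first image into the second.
It was heavily oversaturated.

All colors are more vivid — a global saturation change.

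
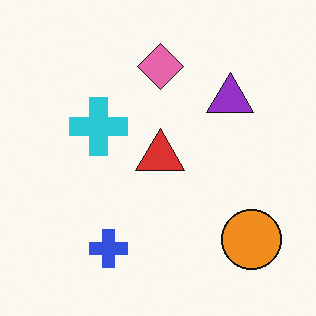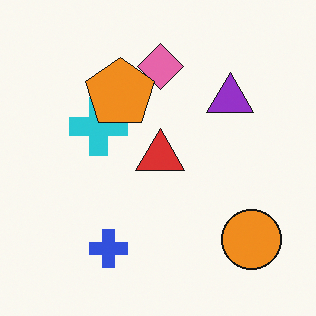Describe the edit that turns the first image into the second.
The transformation is: overlaid with an additional orange pentagon.

An orange pentagon appears in the second image that is absent from the first.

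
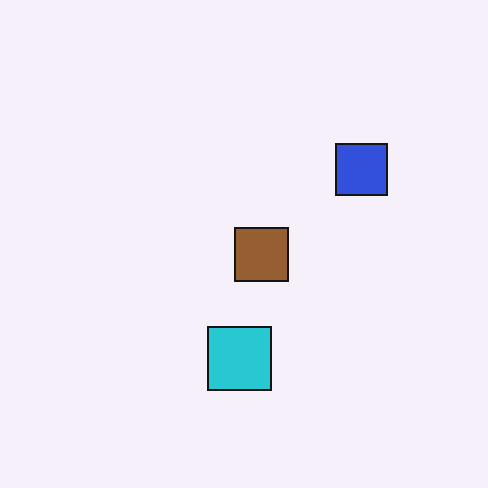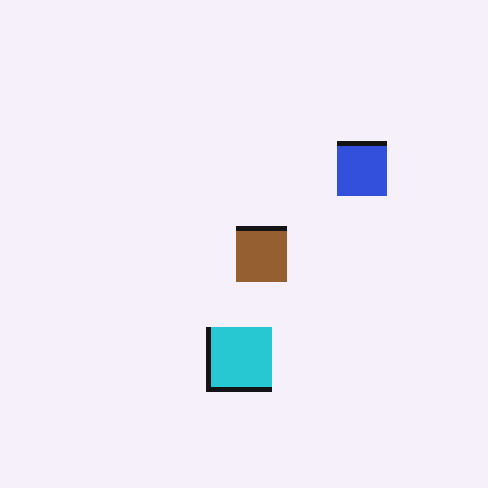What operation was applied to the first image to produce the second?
The transformation is: mildly pixelated.

Shapes are reduced to large square blocks; fine edges and outlines are lost — a downscale-then-upscale (mosaic) effect.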